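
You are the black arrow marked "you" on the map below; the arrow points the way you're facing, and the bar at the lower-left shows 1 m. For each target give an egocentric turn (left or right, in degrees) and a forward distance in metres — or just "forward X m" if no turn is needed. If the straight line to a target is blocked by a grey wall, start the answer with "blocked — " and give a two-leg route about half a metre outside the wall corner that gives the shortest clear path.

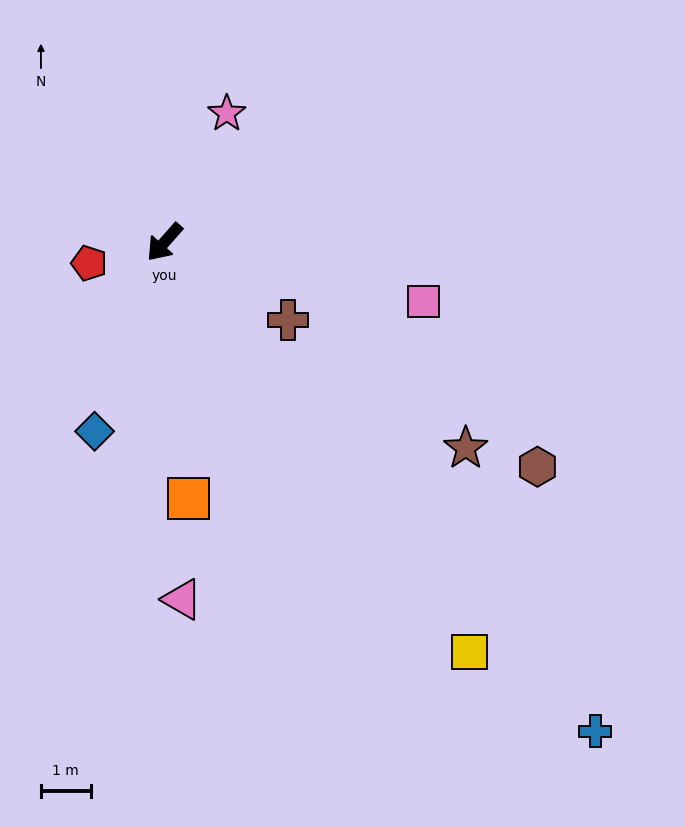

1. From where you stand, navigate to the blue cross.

turn left 83°, forward 13.1 m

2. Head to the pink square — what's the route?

turn left 119°, forward 5.3 m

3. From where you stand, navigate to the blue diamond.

turn left 21°, forward 4.0 m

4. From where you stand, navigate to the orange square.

turn left 47°, forward 5.2 m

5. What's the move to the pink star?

turn right 164°, forward 2.9 m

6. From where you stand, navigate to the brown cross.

turn left 99°, forward 2.9 m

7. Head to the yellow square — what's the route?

turn left 78°, forward 10.2 m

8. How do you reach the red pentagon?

turn right 33°, forward 1.6 m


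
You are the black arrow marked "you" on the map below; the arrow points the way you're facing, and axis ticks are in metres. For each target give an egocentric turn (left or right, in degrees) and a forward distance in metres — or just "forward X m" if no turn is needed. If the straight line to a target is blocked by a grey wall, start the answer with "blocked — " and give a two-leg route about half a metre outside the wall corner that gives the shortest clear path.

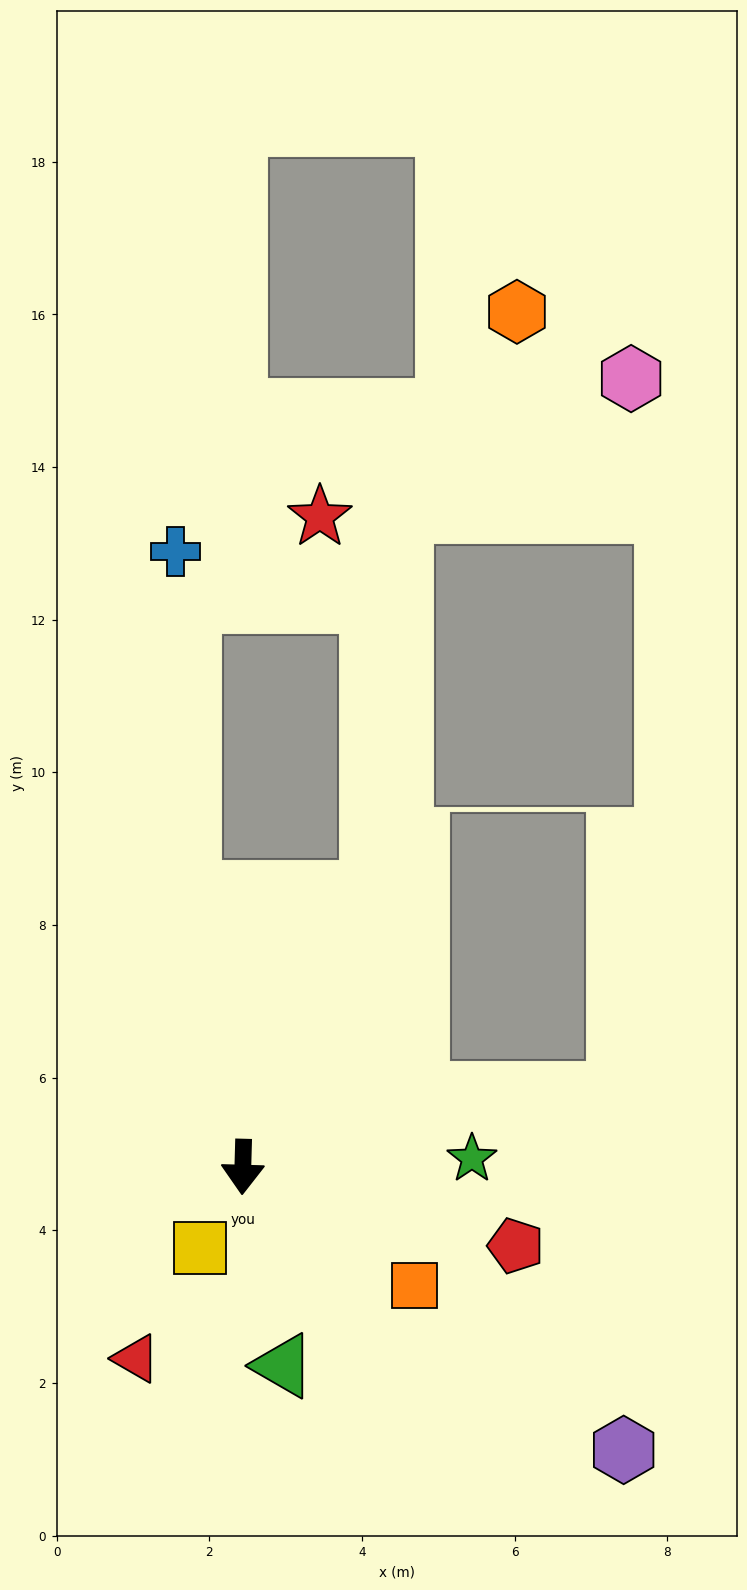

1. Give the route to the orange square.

turn left 57°, forward 2.7 m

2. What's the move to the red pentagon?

turn left 75°, forward 3.7 m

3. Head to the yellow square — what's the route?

turn right 26°, forward 1.2 m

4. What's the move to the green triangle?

turn left 13°, forward 2.7 m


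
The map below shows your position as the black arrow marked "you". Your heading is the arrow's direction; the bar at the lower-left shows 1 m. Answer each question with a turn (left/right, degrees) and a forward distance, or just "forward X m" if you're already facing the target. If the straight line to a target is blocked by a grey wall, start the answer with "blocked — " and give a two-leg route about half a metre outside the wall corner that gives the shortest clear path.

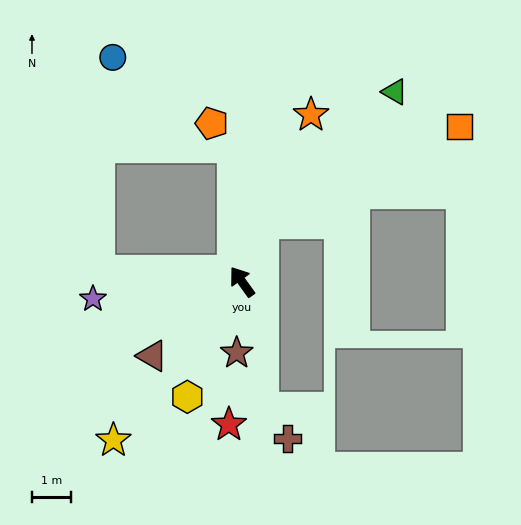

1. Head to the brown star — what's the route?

turn left 140°, forward 1.8 m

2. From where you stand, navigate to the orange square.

blocked — turn right 55°, forward 1.6 m, then turn right 45°, forward 5.7 m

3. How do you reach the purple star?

turn left 61°, forward 3.9 m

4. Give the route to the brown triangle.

turn left 94°, forward 3.0 m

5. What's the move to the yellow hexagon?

turn left 119°, forward 3.3 m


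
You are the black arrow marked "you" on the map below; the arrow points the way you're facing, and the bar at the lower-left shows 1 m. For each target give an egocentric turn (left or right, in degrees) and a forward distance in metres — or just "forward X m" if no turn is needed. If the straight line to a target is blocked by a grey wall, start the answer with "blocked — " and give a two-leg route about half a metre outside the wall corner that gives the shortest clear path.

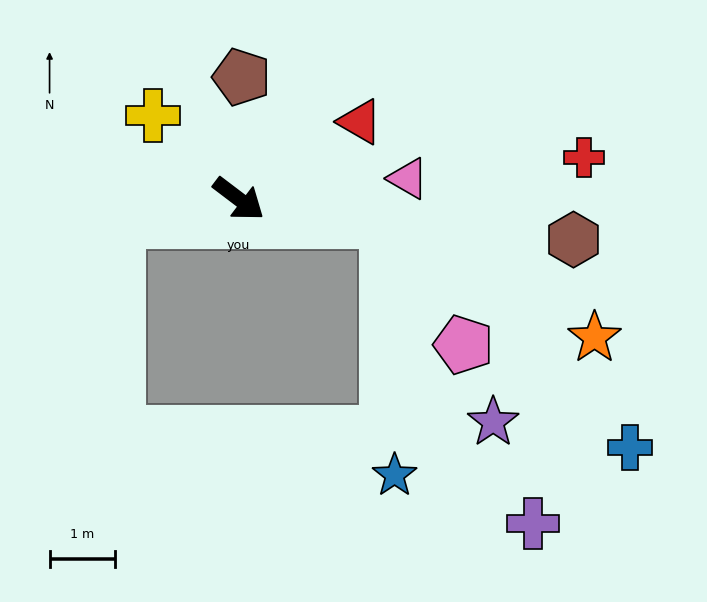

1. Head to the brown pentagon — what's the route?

turn left 126°, forward 1.9 m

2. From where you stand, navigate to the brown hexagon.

turn left 30°, forward 5.1 m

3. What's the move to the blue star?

blocked — turn left 29°, forward 2.3 m, then turn right 80°, forward 3.9 m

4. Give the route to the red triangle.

turn left 70°, forward 2.2 m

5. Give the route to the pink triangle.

turn left 44°, forward 2.6 m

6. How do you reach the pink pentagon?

blocked — turn left 29°, forward 2.3 m, then turn right 50°, forward 2.2 m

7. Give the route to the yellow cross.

turn left 173°, forward 1.8 m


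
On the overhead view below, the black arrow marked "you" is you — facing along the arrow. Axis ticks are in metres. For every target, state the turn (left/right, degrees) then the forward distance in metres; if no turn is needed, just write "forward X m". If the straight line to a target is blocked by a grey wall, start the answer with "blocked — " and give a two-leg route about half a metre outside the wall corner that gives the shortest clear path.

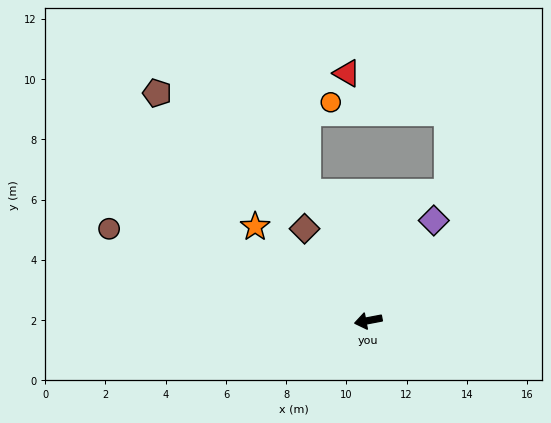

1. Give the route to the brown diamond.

turn right 66°, forward 3.7 m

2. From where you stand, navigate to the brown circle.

turn right 30°, forward 9.1 m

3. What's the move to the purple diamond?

turn right 134°, forward 4.0 m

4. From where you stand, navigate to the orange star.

turn right 50°, forward 4.9 m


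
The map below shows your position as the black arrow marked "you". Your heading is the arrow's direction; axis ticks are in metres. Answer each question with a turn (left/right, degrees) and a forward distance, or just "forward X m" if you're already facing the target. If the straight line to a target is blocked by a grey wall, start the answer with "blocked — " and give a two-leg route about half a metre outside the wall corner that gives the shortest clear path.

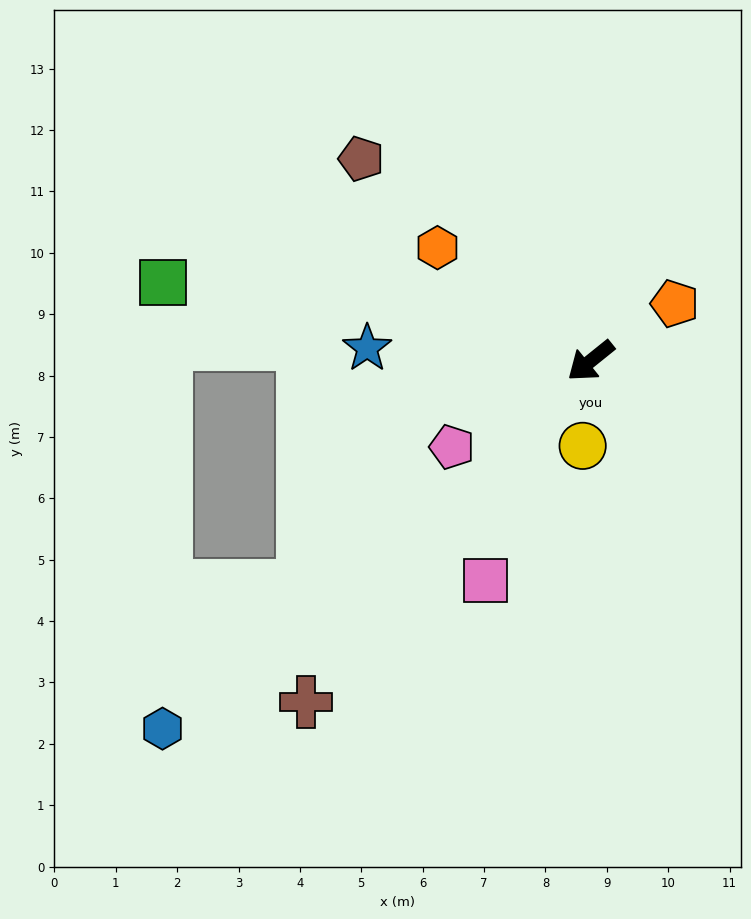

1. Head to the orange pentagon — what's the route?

turn left 175°, forward 1.7 m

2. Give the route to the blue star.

turn right 42°, forward 3.6 m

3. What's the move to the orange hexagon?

turn right 75°, forward 3.1 m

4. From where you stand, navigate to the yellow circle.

turn left 46°, forward 1.4 m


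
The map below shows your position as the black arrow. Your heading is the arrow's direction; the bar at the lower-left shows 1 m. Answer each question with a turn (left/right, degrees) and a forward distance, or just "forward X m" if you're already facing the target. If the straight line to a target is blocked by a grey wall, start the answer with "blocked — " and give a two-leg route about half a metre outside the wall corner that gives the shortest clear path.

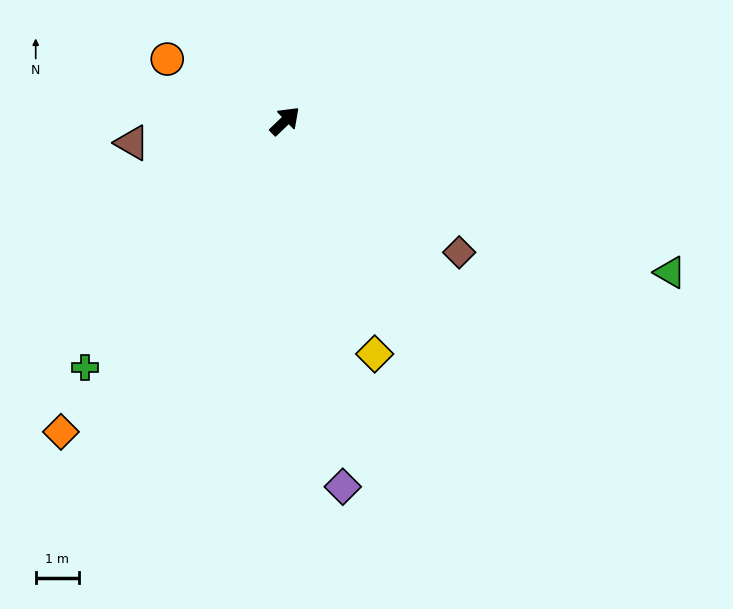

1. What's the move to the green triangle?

turn right 65°, forward 9.7 m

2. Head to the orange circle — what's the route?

turn left 109°, forward 3.1 m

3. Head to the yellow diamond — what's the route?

turn right 113°, forward 5.8 m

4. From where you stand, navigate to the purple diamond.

turn right 125°, forward 8.6 m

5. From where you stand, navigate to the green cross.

turn right 173°, forward 7.4 m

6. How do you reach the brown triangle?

turn left 144°, forward 3.6 m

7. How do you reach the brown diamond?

turn right 81°, forward 5.1 m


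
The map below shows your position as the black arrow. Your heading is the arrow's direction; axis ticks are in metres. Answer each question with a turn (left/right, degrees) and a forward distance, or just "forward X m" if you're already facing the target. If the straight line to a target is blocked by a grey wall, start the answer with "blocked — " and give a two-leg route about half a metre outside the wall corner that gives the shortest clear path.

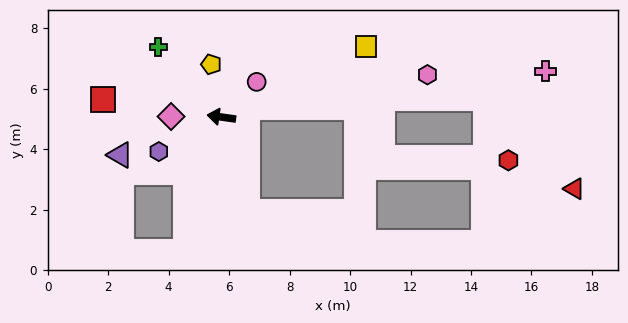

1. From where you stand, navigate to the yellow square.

turn right 146°, forward 5.3 m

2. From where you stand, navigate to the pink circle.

turn right 127°, forward 1.6 m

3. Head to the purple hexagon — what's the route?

turn left 37°, forward 2.4 m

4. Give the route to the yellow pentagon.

turn right 71°, forward 1.8 m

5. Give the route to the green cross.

turn right 40°, forward 3.1 m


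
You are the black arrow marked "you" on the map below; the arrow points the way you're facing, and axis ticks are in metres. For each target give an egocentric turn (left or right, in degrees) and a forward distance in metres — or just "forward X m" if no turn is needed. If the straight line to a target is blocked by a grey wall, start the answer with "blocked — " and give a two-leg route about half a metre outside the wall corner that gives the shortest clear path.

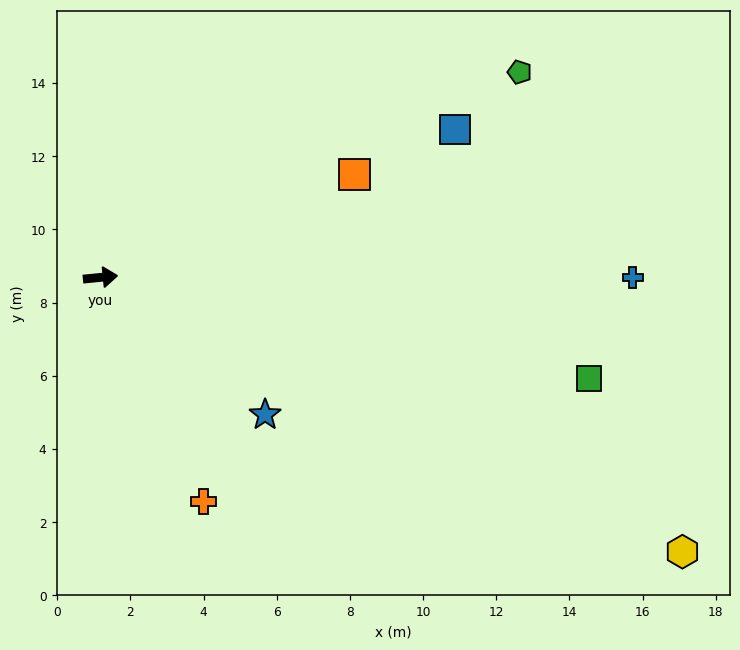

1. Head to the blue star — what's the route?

turn right 45°, forward 5.9 m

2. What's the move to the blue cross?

turn right 6°, forward 14.6 m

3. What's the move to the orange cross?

turn right 71°, forward 6.7 m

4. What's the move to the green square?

turn right 17°, forward 13.6 m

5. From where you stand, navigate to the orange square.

turn left 16°, forward 7.5 m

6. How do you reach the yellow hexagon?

turn right 31°, forward 17.6 m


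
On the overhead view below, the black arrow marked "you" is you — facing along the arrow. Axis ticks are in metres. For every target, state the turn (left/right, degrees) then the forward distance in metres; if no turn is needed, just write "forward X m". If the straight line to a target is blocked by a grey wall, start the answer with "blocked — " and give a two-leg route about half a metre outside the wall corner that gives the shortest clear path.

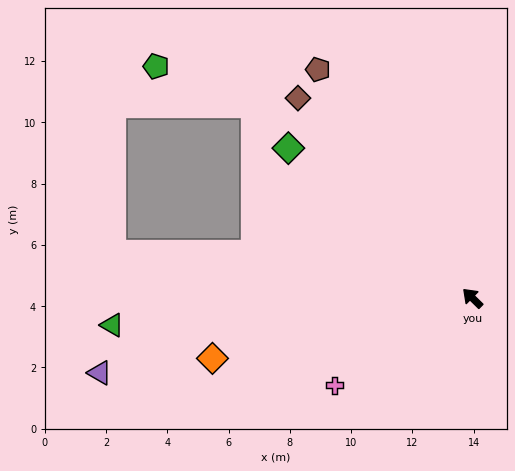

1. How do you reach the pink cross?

turn left 77°, forward 5.3 m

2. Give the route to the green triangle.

turn left 49°, forward 11.8 m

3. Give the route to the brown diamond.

turn right 4°, forward 8.7 m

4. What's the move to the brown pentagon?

turn right 11°, forward 9.0 m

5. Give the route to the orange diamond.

turn left 58°, forward 8.7 m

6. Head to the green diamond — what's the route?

turn left 5°, forward 7.7 m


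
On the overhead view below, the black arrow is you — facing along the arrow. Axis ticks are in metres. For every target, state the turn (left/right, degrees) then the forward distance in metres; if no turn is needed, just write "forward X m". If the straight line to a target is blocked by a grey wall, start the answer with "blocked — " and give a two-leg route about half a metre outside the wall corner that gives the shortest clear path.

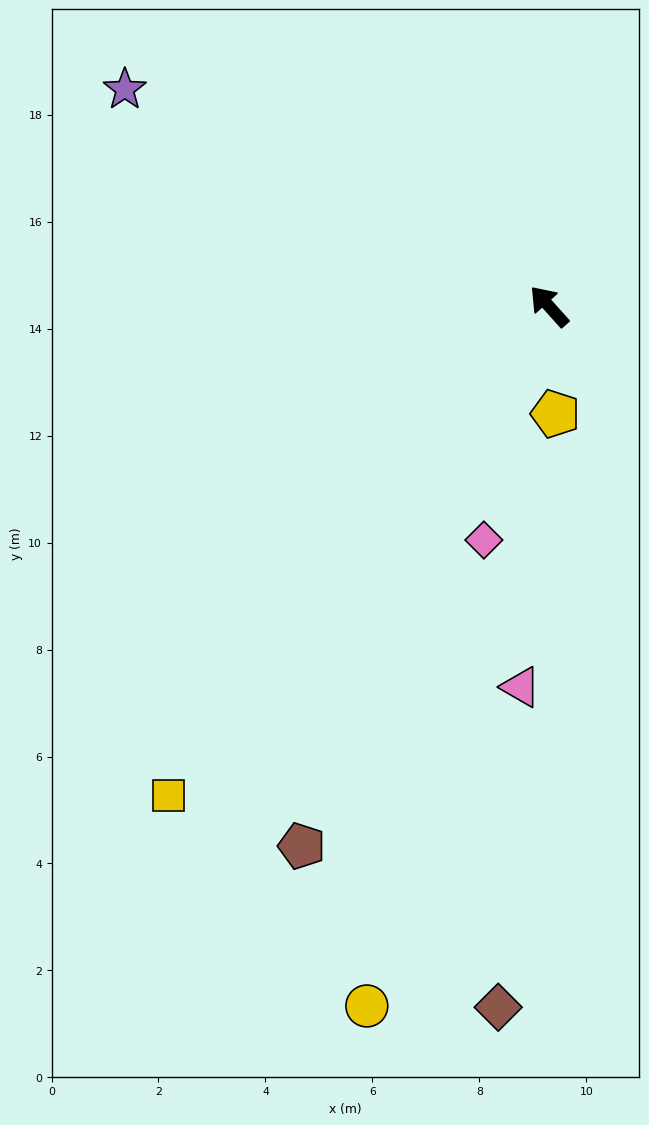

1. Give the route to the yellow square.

turn left 100°, forward 11.6 m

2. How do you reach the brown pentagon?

turn left 113°, forward 11.1 m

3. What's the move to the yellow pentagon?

turn left 141°, forward 2.0 m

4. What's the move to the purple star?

turn left 21°, forward 8.9 m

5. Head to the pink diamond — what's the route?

turn left 122°, forward 4.5 m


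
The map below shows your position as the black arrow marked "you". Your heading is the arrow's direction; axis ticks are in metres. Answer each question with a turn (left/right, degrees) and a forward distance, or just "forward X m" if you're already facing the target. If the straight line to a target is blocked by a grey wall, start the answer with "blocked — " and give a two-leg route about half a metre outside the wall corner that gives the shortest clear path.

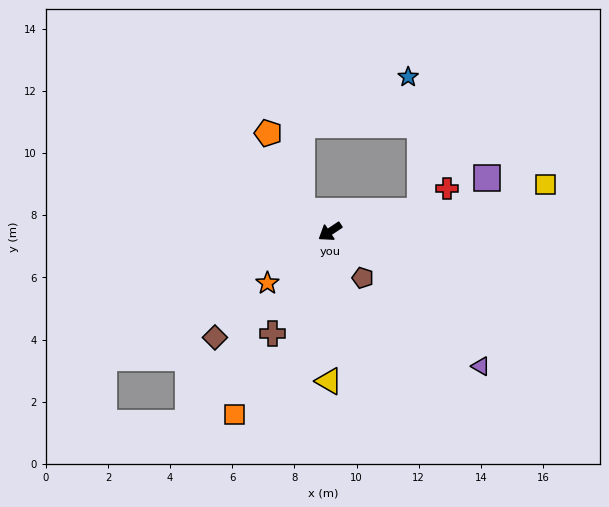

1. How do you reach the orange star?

turn left 6°, forward 2.6 m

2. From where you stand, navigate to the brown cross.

turn left 27°, forward 3.8 m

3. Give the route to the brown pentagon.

turn left 92°, forward 1.8 m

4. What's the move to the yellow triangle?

turn left 56°, forward 4.8 m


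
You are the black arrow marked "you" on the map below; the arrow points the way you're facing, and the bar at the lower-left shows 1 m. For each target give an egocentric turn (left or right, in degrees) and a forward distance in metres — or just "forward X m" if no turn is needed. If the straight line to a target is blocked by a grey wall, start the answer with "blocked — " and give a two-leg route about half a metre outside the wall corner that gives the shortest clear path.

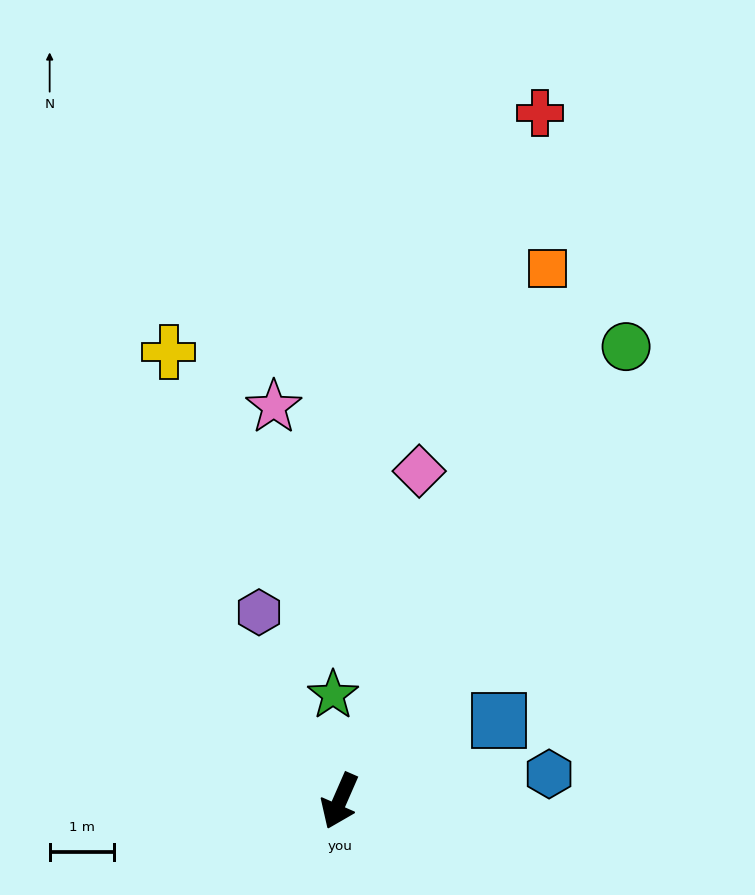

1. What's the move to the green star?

turn right 153°, forward 1.6 m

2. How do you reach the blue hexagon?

turn left 121°, forward 3.3 m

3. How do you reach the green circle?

turn left 171°, forward 8.3 m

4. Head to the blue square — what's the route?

turn left 141°, forward 2.7 m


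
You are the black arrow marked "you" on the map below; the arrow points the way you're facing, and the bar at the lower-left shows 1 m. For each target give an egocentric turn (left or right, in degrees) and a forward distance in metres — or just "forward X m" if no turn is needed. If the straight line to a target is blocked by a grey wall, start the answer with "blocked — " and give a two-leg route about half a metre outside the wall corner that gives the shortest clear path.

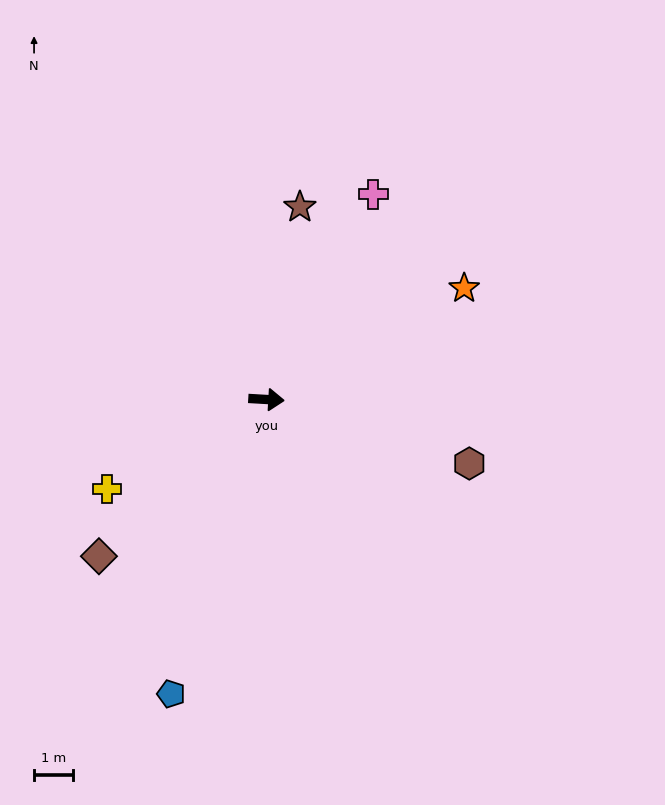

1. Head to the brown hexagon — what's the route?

turn right 14°, forward 5.4 m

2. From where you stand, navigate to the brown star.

turn left 83°, forward 5.0 m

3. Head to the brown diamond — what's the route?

turn right 134°, forward 5.8 m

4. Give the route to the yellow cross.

turn right 147°, forward 4.6 m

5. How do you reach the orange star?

turn left 33°, forward 5.8 m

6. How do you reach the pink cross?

turn left 66°, forward 5.9 m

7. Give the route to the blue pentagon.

turn right 105°, forward 7.9 m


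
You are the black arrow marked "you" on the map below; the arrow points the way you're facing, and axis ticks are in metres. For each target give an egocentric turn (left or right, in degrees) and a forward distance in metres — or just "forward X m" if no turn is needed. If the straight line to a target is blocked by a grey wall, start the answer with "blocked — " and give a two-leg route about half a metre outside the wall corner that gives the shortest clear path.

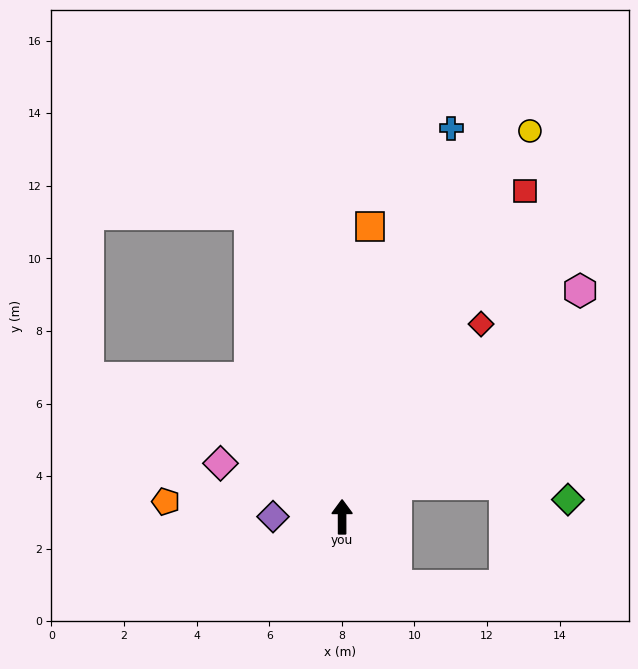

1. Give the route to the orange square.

turn right 6°, forward 8.0 m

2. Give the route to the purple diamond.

turn left 90°, forward 1.9 m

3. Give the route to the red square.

turn right 29°, forward 10.3 m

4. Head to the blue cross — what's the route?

turn right 16°, forward 11.1 m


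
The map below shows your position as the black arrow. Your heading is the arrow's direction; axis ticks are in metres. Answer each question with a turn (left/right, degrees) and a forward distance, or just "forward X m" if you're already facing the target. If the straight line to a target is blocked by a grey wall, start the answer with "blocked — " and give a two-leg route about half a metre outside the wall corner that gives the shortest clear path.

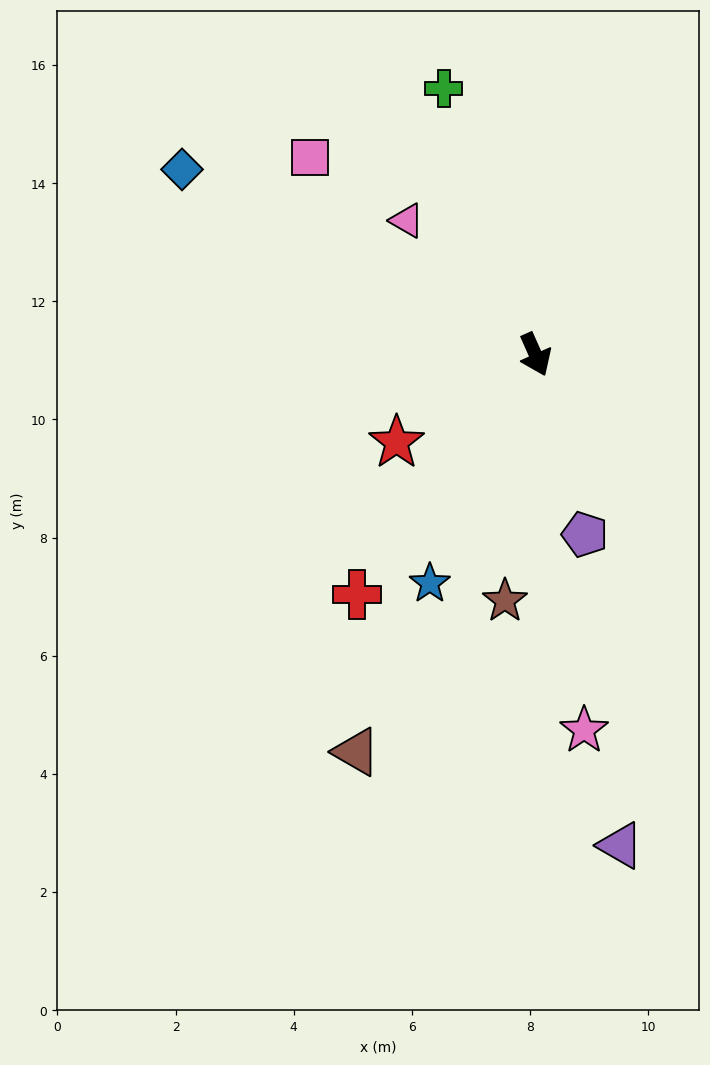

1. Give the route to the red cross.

turn right 61°, forward 5.1 m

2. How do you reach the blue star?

turn right 49°, forward 4.3 m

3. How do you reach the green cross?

turn left 175°, forward 4.8 m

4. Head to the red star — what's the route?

turn right 82°, forward 2.8 m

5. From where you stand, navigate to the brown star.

turn right 31°, forward 4.2 m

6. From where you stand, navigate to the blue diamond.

turn right 142°, forward 6.8 m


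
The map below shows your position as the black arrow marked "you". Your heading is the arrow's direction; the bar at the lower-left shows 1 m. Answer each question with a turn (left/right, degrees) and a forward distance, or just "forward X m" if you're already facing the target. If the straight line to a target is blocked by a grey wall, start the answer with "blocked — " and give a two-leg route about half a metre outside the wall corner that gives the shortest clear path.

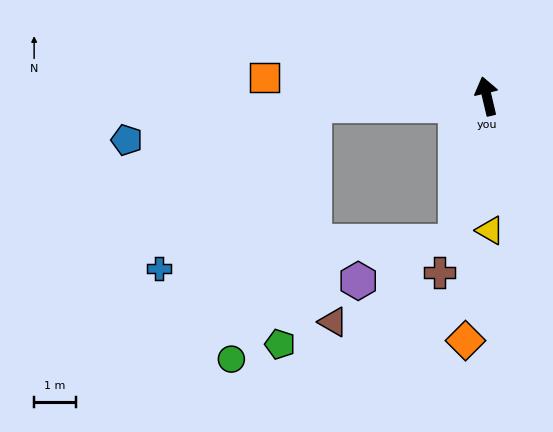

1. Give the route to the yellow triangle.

turn left 168°, forward 3.2 m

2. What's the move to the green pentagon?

blocked — turn left 80°, forward 4.1 m, then turn left 79°, forward 5.8 m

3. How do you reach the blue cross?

blocked — turn left 80°, forward 4.1 m, then turn left 43°, forward 5.4 m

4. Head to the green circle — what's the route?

blocked — turn left 80°, forward 4.1 m, then turn left 69°, forward 6.4 m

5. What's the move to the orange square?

turn left 72°, forward 5.3 m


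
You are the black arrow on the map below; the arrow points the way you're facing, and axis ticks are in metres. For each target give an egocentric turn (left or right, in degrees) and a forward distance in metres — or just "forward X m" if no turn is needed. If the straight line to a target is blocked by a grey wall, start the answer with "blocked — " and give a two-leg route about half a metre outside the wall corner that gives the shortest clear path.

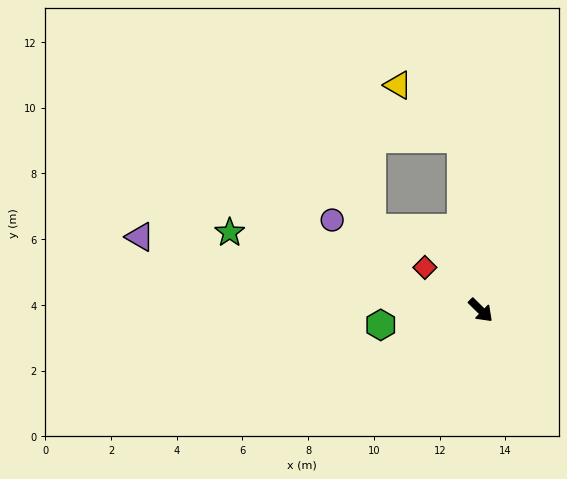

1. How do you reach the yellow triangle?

blocked — turn left 141°, forward 5.2 m, then turn left 43°, forward 2.5 m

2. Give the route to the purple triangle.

turn right 148°, forward 10.6 m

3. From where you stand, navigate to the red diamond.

turn right 173°, forward 2.1 m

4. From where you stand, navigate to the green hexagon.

turn right 127°, forward 3.1 m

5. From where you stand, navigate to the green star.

turn right 153°, forward 8.0 m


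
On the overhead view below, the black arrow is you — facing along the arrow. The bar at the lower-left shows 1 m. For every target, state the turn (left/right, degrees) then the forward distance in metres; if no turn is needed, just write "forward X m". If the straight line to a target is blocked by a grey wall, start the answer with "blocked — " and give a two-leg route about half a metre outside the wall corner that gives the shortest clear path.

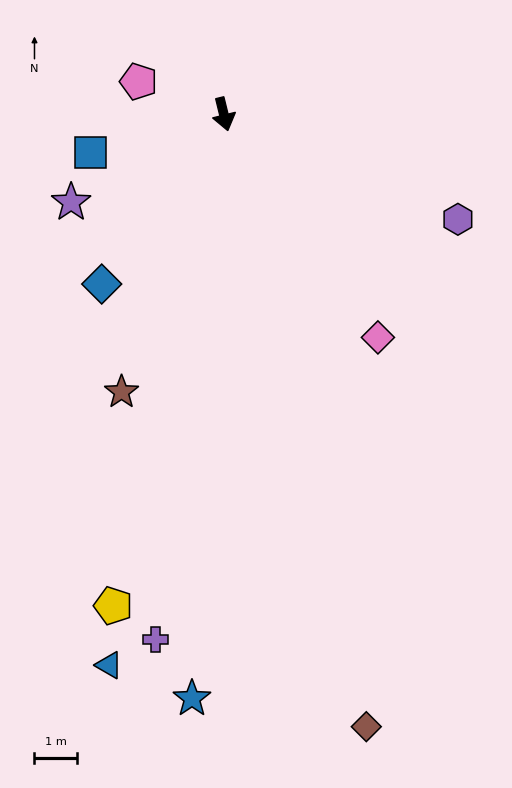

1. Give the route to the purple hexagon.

turn left 52°, forward 6.1 m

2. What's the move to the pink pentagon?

turn right 125°, forward 2.2 m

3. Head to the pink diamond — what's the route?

turn left 21°, forward 6.4 m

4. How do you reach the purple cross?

turn right 21°, forward 12.5 m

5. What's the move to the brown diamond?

forward 14.9 m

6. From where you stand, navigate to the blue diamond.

turn right 49°, forward 5.0 m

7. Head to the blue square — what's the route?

turn right 88°, forward 3.3 m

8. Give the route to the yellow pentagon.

turn right 26°, forward 11.9 m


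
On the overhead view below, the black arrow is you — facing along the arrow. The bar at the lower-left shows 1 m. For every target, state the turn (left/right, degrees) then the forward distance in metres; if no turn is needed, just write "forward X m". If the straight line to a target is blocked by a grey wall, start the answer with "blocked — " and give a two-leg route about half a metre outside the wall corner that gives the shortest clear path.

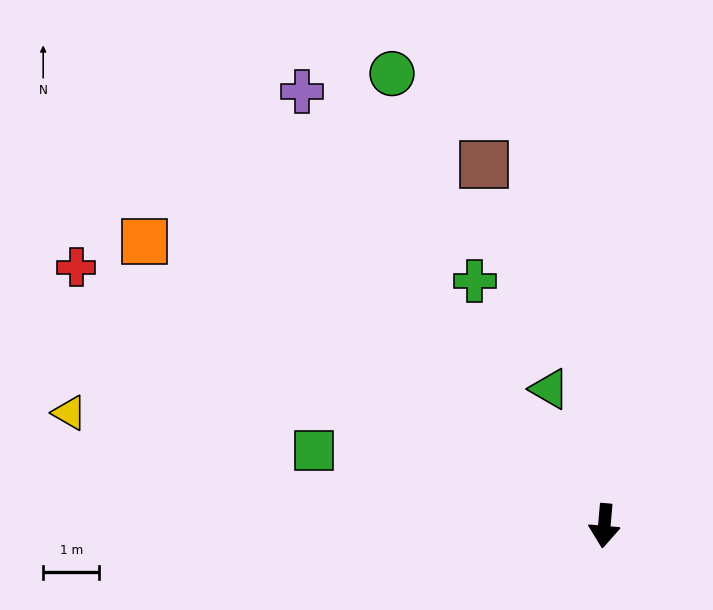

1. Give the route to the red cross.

turn right 111°, forward 10.5 m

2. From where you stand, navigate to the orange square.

turn right 117°, forward 9.6 m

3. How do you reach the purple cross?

turn right 140°, forward 9.4 m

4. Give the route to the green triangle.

turn right 153°, forward 2.6 m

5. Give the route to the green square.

turn right 100°, forward 5.3 m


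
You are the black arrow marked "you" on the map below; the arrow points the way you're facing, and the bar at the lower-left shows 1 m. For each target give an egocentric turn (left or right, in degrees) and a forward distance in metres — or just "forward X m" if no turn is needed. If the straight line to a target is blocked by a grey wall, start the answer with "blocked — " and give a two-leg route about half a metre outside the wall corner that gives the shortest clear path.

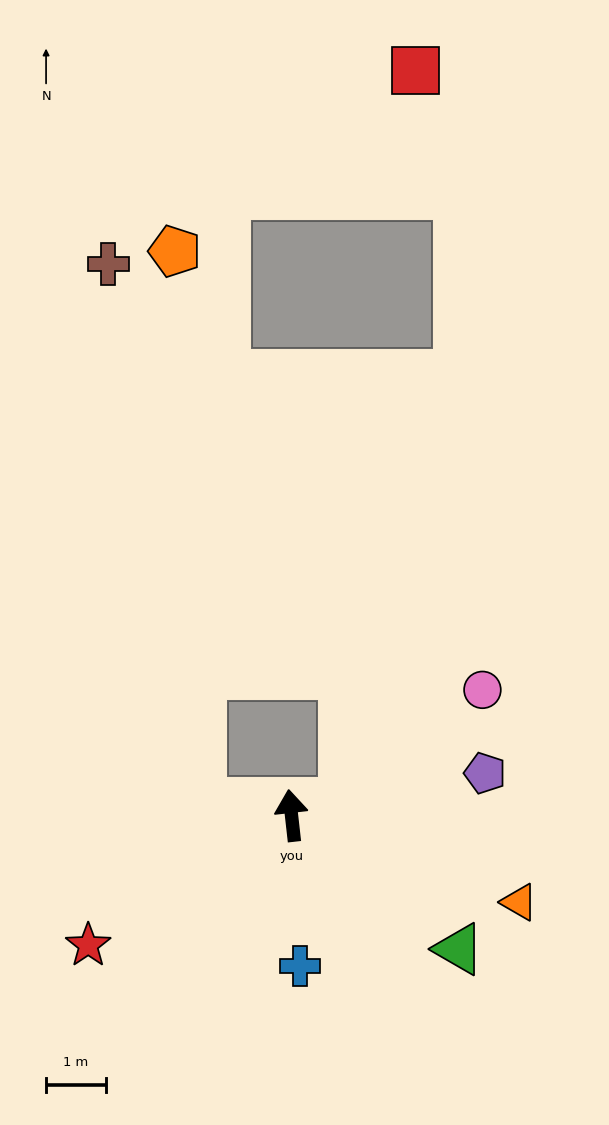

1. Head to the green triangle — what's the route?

turn right 135°, forward 3.6 m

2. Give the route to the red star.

turn left 116°, forward 4.1 m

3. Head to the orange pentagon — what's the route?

blocked — turn left 76°, forward 1.5 m, then turn right 80°, forward 9.3 m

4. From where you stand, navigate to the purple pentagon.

turn right 84°, forward 3.3 m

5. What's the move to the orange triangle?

turn right 117°, forward 4.1 m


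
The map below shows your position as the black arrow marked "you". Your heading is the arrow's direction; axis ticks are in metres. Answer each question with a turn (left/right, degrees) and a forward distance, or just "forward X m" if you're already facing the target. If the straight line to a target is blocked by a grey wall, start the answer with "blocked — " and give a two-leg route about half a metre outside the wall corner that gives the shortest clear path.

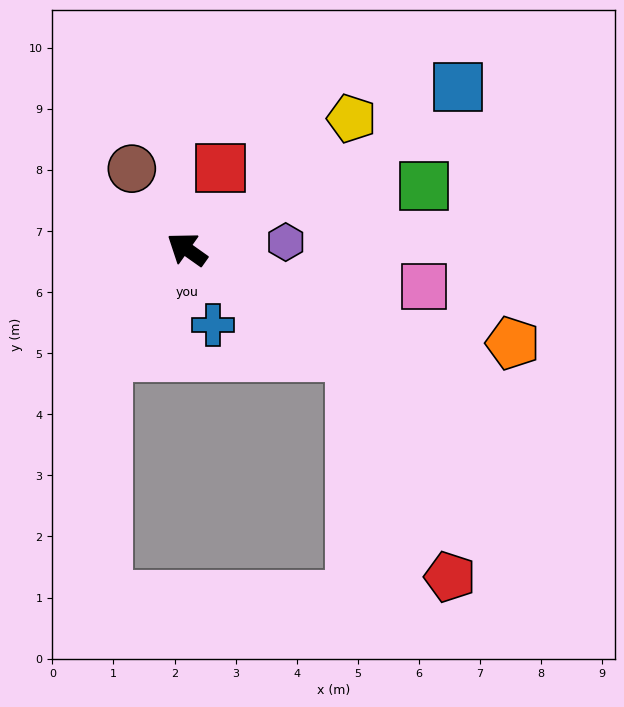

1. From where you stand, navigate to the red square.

turn right 77°, forward 1.4 m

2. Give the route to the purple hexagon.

turn right 141°, forward 1.6 m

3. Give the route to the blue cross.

turn left 144°, forward 1.3 m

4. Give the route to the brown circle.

turn right 20°, forward 1.6 m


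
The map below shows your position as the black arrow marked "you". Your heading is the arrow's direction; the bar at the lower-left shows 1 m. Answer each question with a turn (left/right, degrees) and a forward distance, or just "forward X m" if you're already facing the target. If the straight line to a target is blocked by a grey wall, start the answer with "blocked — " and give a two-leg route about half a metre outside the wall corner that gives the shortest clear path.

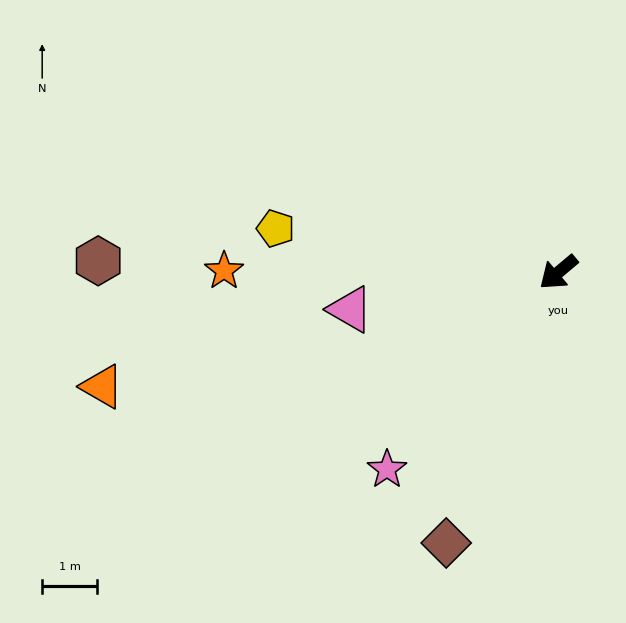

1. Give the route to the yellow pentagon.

turn right 49°, forward 5.2 m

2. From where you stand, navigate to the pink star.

turn left 9°, forward 4.7 m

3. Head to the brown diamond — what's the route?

turn left 27°, forward 5.3 m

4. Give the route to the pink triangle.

turn right 30°, forward 3.8 m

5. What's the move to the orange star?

turn right 40°, forward 6.1 m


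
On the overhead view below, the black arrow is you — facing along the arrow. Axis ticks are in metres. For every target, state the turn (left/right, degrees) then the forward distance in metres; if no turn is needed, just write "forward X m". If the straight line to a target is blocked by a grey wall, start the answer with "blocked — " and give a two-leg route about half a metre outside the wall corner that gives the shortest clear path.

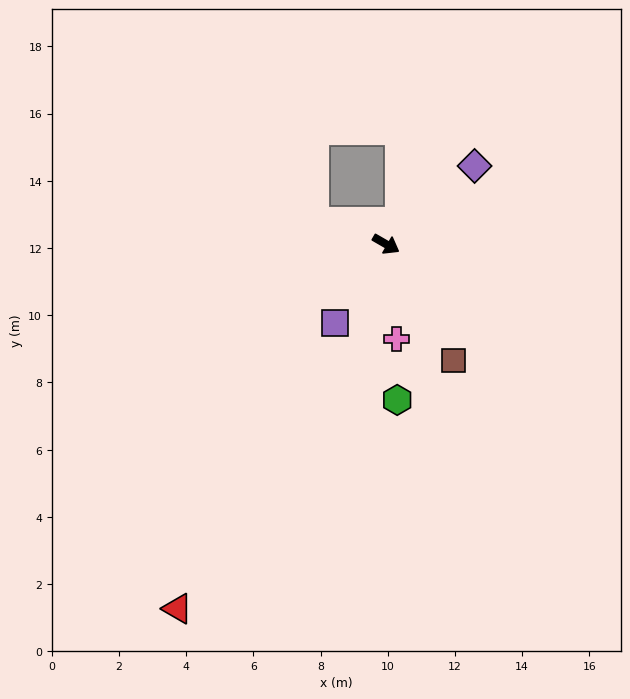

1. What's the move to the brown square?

turn right 30°, forward 4.0 m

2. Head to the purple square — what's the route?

turn right 93°, forward 2.8 m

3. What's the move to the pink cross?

turn right 54°, forward 2.8 m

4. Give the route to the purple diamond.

turn left 71°, forward 3.5 m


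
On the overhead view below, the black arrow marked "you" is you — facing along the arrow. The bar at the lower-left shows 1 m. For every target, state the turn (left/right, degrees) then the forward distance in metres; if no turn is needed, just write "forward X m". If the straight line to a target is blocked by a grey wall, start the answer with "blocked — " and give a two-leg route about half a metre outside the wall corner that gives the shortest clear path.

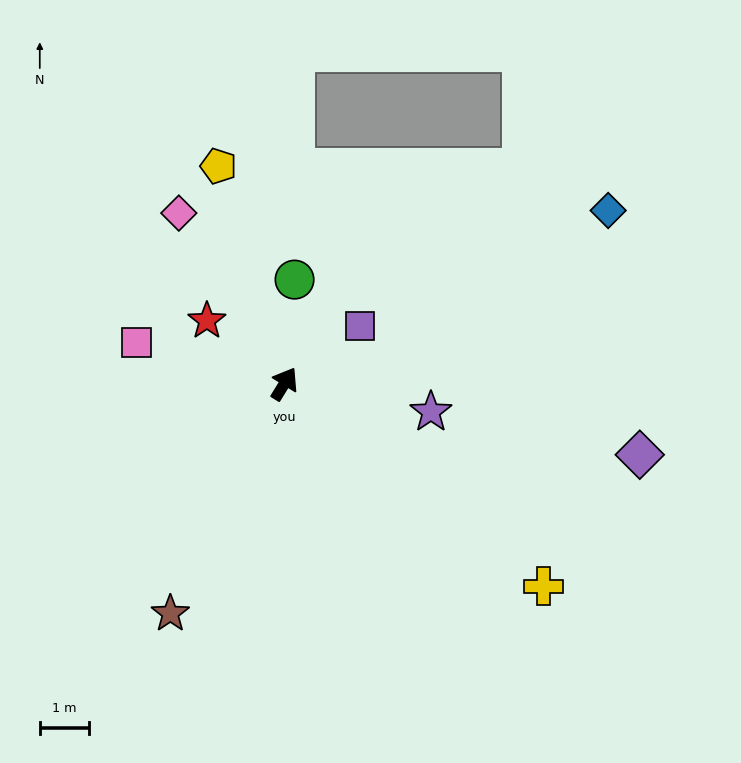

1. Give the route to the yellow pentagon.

turn left 48°, forward 4.6 m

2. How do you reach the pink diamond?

turn left 63°, forward 4.1 m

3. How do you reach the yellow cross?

turn right 96°, forward 6.7 m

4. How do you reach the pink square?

turn left 106°, forward 3.1 m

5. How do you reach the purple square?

turn right 21°, forward 1.9 m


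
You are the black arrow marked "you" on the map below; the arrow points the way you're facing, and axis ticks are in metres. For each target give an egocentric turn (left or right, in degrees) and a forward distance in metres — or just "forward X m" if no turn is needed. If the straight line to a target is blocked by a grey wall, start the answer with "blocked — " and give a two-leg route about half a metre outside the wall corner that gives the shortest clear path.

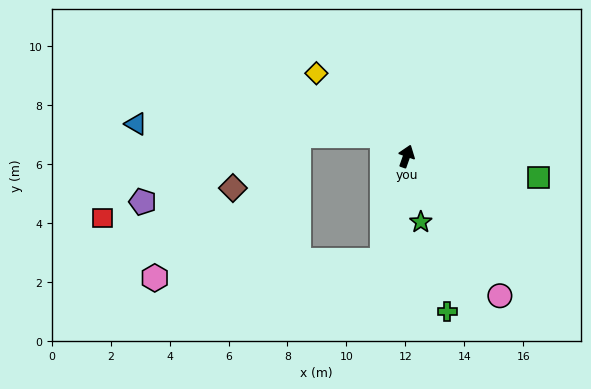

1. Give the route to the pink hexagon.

blocked — turn right 174°, forward 3.6 m, then turn right 72°, forward 7.8 m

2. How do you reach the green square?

turn right 80°, forward 4.5 m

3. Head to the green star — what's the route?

turn right 148°, forward 2.3 m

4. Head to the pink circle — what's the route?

turn right 127°, forward 5.7 m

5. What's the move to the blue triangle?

blocked — turn left 68°, forward 1.1 m, then turn left 39°, forward 8.4 m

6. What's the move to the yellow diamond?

turn left 67°, forward 4.2 m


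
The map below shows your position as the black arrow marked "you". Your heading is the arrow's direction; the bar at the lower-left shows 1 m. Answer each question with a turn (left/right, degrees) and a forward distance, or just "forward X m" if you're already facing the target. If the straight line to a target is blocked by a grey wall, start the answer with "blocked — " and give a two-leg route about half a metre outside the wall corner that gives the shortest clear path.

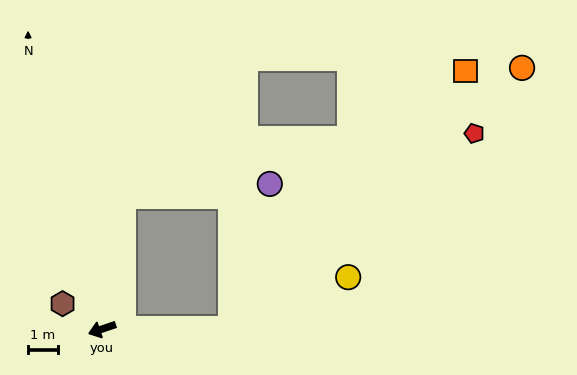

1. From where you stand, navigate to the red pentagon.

blocked — turn left 162°, forward 4.4 m, then turn left 38°, forward 10.6 m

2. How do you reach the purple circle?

blocked — turn left 162°, forward 4.4 m, then turn left 74°, forward 5.1 m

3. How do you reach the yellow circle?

blocked — turn left 162°, forward 4.4 m, then turn left 23°, forward 4.4 m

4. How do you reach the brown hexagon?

turn right 51°, forward 1.6 m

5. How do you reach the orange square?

blocked — turn left 162°, forward 4.4 m, then turn left 47°, forward 11.8 m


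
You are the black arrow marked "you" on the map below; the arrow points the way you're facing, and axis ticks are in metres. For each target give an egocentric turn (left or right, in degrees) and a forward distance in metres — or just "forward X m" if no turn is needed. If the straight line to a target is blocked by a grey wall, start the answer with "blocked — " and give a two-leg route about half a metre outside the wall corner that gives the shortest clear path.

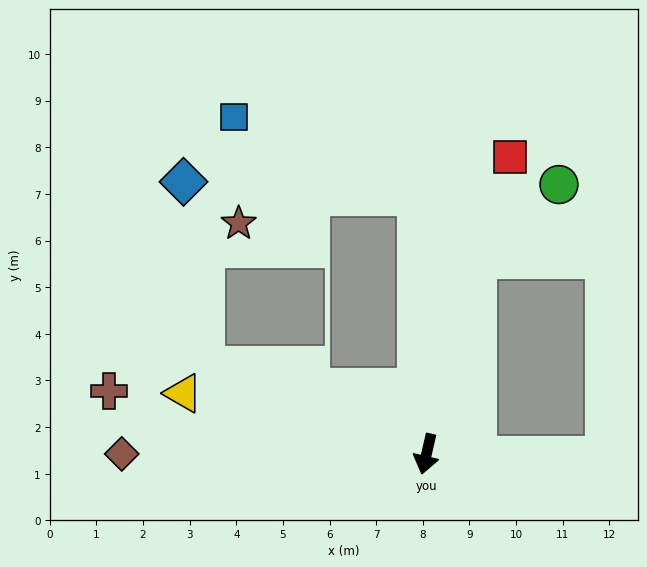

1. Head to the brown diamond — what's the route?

turn right 77°, forward 6.5 m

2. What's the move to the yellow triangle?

turn right 91°, forward 5.4 m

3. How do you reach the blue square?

blocked — turn right 165°, forward 5.5 m, then turn left 65°, forward 4.3 m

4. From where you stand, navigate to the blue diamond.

blocked — turn right 165°, forward 5.5 m, then turn left 85°, forward 5.0 m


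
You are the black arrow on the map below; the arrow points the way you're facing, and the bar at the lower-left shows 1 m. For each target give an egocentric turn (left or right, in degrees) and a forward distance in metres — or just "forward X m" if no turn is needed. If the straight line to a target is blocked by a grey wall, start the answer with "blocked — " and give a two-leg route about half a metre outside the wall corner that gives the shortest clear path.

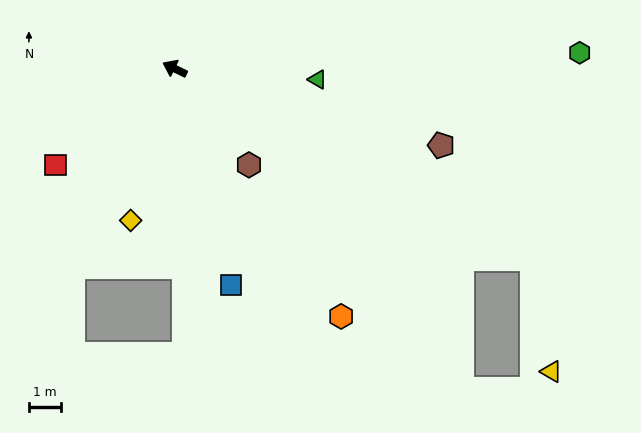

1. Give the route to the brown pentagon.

turn right 170°, forward 8.7 m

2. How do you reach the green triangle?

turn right 158°, forward 4.5 m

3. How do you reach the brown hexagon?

turn left 154°, forward 3.8 m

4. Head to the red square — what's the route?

turn left 65°, forward 4.8 m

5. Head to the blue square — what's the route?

turn left 130°, forward 7.0 m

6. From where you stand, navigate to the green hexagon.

turn right 152°, forward 12.7 m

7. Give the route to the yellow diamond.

turn left 100°, forward 5.0 m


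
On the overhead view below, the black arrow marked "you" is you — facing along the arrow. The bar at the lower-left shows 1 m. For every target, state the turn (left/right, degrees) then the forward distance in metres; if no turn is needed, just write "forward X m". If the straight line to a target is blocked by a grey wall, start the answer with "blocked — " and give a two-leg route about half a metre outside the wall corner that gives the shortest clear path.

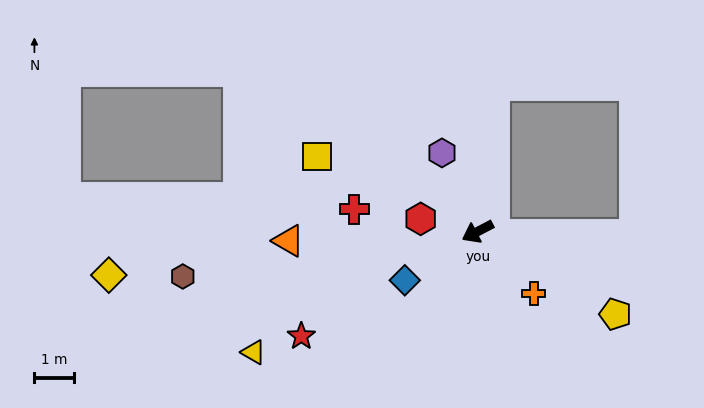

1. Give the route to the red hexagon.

turn right 40°, forward 1.5 m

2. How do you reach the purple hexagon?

turn right 93°, forward 2.2 m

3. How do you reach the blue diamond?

turn left 6°, forward 2.2 m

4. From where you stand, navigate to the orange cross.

turn left 105°, forward 2.1 m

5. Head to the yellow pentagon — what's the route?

turn left 122°, forward 4.1 m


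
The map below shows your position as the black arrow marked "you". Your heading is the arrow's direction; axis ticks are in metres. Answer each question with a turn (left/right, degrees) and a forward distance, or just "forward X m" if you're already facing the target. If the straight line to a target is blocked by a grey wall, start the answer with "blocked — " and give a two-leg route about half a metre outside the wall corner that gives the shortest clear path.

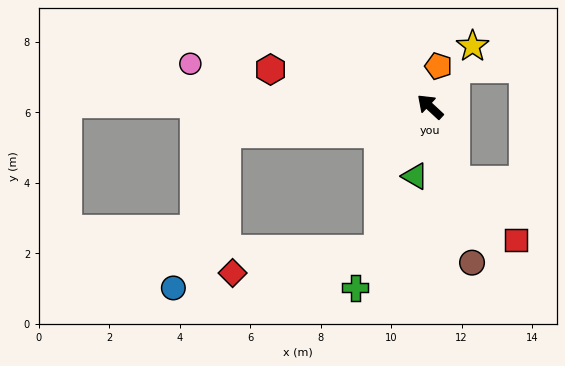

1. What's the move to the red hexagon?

turn left 30°, forward 4.6 m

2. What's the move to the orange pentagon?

turn right 59°, forward 1.2 m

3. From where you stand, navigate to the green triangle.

turn left 121°, forward 2.0 m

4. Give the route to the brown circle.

turn left 148°, forward 4.6 m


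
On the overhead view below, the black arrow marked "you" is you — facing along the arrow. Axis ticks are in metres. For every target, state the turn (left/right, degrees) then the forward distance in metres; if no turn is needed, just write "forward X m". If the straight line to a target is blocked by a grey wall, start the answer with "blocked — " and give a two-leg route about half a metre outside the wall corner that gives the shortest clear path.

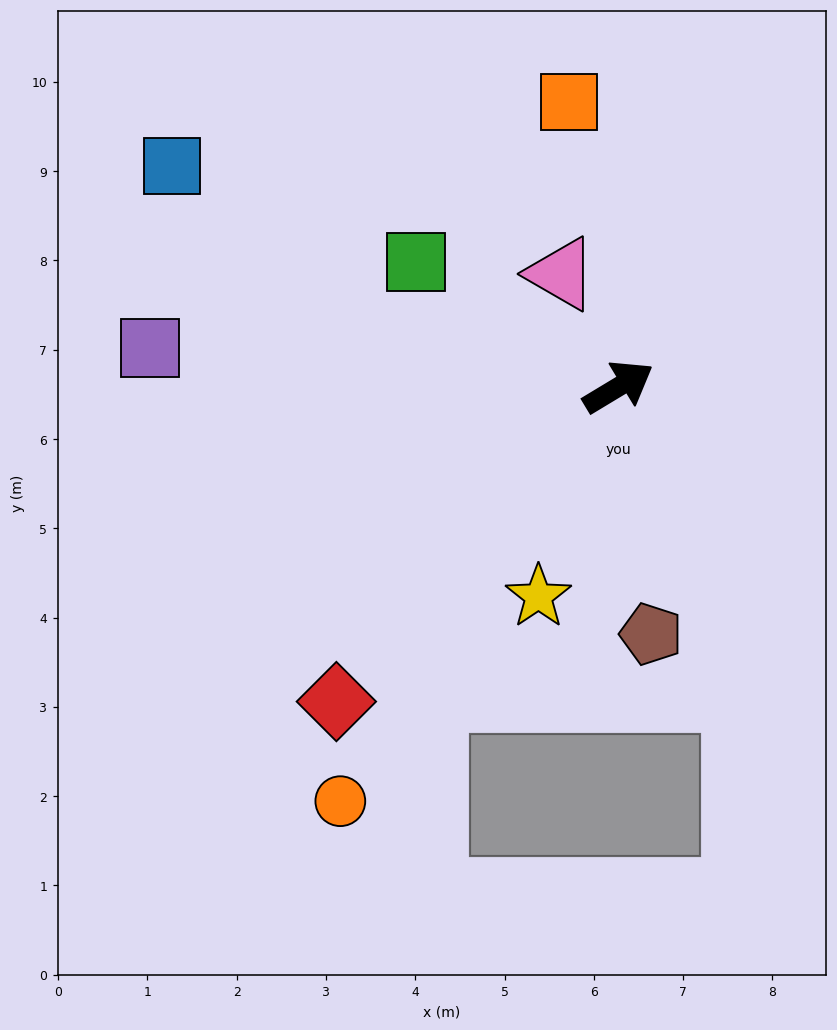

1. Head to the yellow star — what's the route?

turn right 142°, forward 2.5 m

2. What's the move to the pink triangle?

turn left 86°, forward 1.4 m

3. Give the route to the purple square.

turn left 144°, forward 5.3 m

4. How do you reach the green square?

turn left 117°, forward 2.7 m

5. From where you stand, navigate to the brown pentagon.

turn right 114°, forward 2.8 m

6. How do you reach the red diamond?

turn right 163°, forward 4.7 m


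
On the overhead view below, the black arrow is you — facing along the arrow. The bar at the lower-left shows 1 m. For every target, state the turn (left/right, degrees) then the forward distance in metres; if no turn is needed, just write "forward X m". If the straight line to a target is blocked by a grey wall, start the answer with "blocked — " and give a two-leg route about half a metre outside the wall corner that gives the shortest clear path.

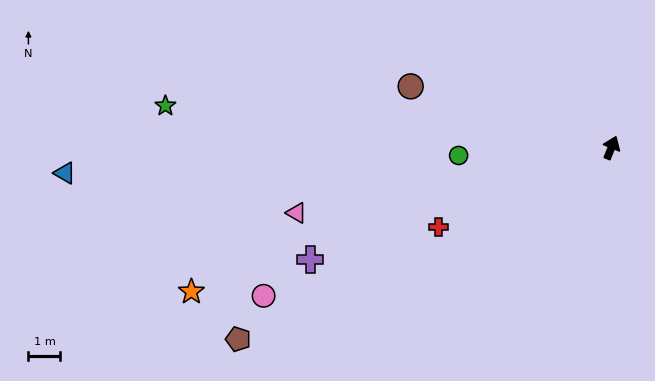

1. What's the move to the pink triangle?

turn left 124°, forward 10.0 m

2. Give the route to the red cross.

turn left 137°, forward 5.9 m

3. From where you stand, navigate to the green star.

turn left 107°, forward 14.0 m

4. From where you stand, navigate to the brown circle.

turn left 95°, forward 6.5 m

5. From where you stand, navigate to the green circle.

turn left 115°, forward 4.8 m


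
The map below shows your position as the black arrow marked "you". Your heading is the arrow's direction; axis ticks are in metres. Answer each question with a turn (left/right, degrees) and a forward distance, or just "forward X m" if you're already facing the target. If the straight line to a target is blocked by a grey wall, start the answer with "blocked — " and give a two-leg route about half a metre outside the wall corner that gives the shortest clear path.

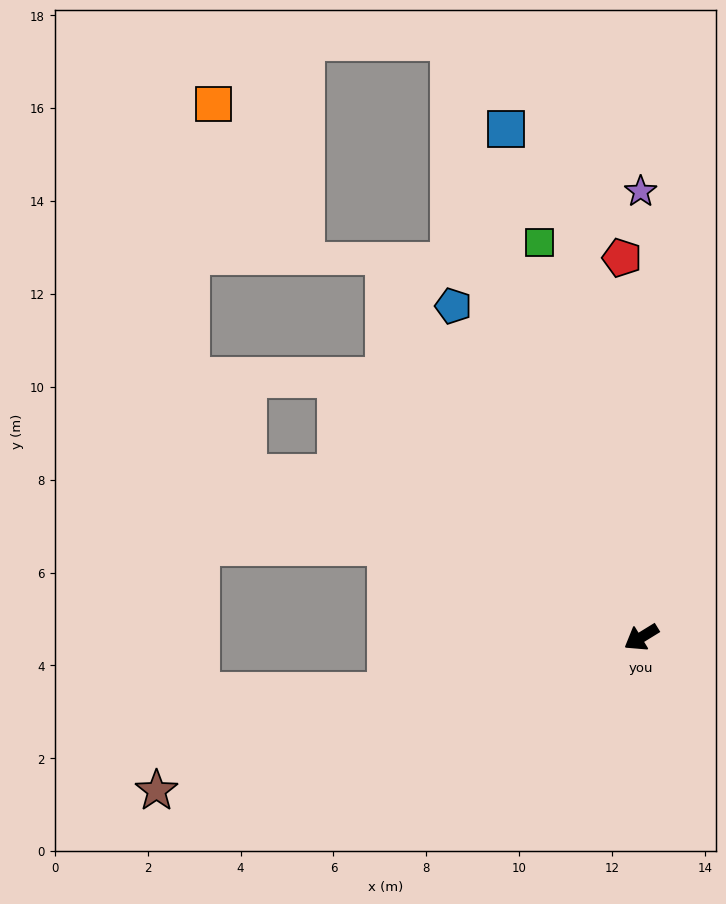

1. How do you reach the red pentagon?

turn right 119°, forward 8.2 m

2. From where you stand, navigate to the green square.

turn right 107°, forward 8.8 m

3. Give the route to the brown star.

turn right 14°, forward 10.9 m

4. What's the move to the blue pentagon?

turn right 92°, forward 8.2 m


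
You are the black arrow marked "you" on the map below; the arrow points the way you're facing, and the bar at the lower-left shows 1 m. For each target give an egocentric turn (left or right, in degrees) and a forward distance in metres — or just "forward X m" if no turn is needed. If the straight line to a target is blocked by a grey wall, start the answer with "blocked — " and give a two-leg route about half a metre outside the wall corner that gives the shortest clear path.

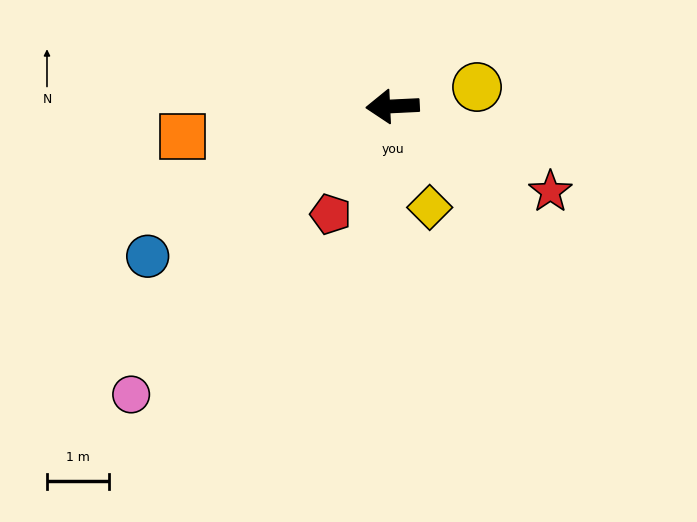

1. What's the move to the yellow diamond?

turn left 107°, forward 1.7 m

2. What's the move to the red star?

turn left 149°, forward 2.9 m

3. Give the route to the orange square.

turn left 5°, forward 3.4 m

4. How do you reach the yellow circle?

turn right 170°, forward 1.4 m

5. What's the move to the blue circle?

turn left 29°, forward 4.6 m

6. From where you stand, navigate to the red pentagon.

turn left 57°, forward 2.0 m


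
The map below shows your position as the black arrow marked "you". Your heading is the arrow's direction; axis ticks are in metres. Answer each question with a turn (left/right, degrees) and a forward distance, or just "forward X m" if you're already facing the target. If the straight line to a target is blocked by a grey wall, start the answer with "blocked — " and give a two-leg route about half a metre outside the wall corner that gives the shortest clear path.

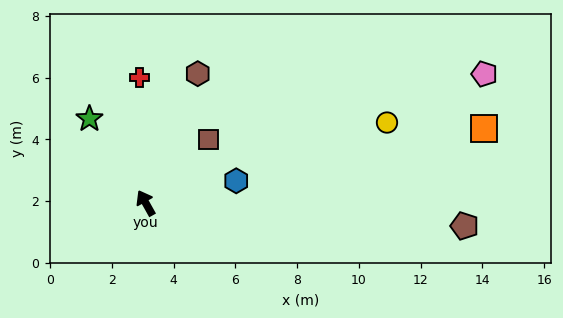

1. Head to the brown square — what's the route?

turn right 74°, forward 2.9 m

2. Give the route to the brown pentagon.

turn right 123°, forward 10.4 m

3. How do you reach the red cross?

turn right 27°, forward 4.1 m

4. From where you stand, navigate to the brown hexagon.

turn right 51°, forward 4.5 m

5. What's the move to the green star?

turn left 4°, forward 3.3 m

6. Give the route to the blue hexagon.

turn right 106°, forward 3.0 m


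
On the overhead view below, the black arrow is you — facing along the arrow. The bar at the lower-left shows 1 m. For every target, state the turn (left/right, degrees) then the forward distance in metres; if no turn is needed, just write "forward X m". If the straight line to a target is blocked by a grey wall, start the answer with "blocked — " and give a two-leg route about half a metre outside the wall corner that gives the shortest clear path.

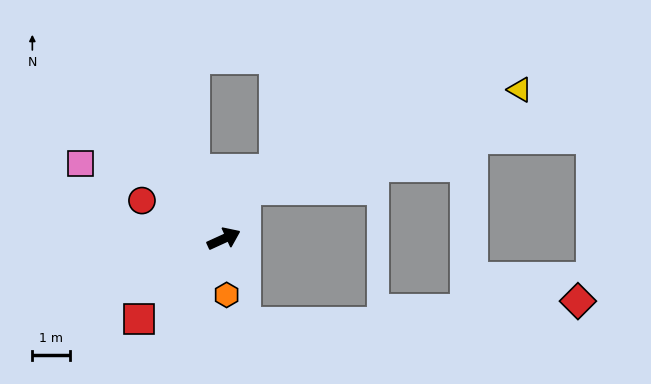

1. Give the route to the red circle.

turn left 130°, forward 2.4 m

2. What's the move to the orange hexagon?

turn right 112°, forward 1.5 m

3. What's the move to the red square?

turn right 161°, forward 3.1 m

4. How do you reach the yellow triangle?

blocked — turn left 43°, forward 1.4 m, then turn right 48°, forward 7.8 m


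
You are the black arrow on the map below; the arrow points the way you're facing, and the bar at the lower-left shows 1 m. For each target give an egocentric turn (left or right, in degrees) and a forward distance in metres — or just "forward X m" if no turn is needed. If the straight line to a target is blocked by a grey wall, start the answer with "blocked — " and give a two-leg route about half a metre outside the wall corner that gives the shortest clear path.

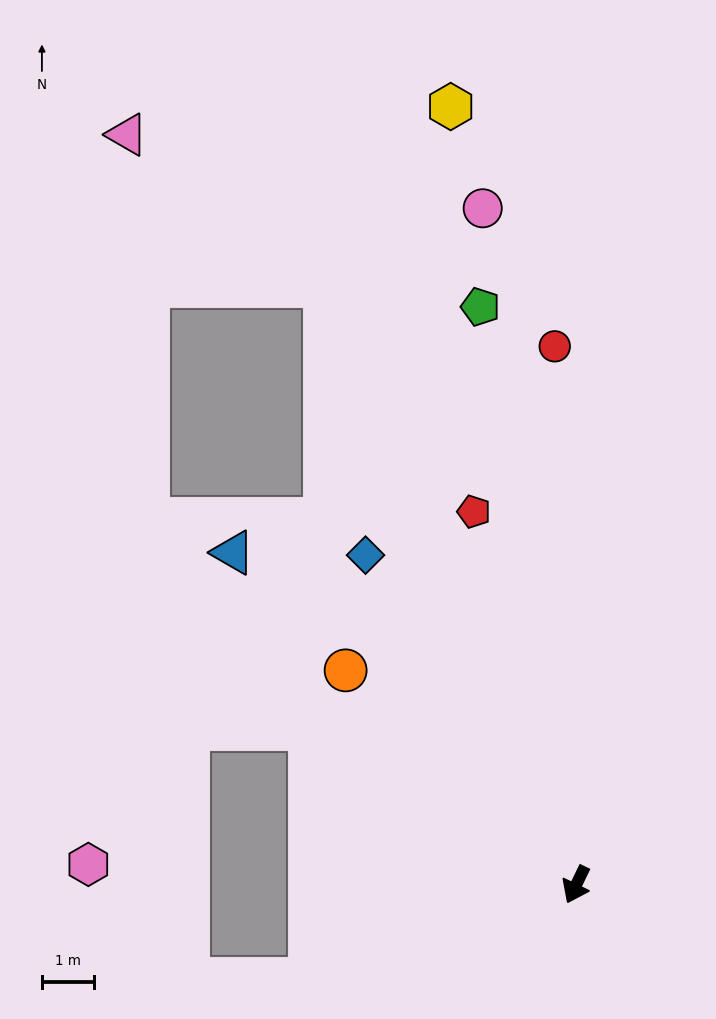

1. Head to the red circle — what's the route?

turn right 152°, forward 10.4 m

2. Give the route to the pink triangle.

blocked — turn right 131°, forward 12.5 m, then turn left 29°, forward 4.8 m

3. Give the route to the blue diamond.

turn right 122°, forward 7.5 m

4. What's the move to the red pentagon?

turn right 139°, forward 7.5 m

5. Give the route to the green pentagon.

turn right 145°, forward 11.3 m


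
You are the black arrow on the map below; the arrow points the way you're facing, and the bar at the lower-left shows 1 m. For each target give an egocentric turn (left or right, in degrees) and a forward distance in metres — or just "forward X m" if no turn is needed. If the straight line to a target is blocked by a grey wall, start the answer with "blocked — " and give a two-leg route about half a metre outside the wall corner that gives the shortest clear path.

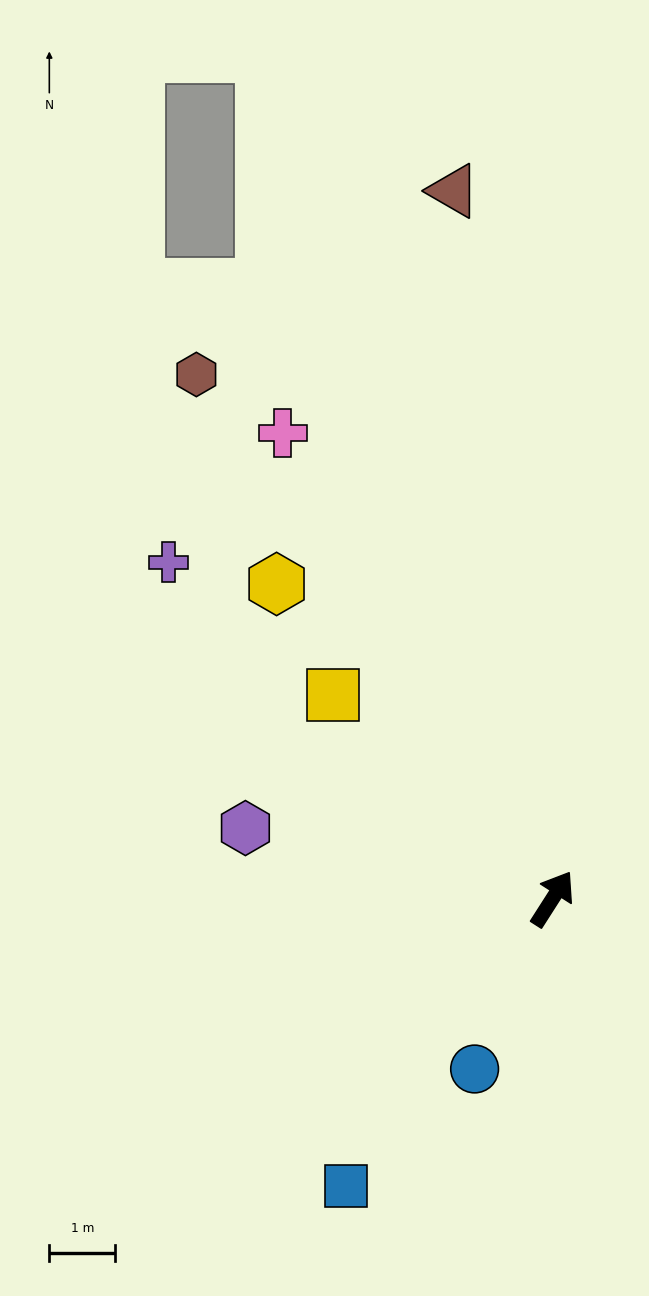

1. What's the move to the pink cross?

turn left 63°, forward 8.2 m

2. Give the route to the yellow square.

turn left 80°, forward 4.5 m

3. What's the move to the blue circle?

turn right 172°, forward 2.8 m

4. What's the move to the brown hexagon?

turn left 67°, forward 9.6 m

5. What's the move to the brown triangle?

turn left 41°, forward 10.8 m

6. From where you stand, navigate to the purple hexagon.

turn left 110°, forward 4.8 m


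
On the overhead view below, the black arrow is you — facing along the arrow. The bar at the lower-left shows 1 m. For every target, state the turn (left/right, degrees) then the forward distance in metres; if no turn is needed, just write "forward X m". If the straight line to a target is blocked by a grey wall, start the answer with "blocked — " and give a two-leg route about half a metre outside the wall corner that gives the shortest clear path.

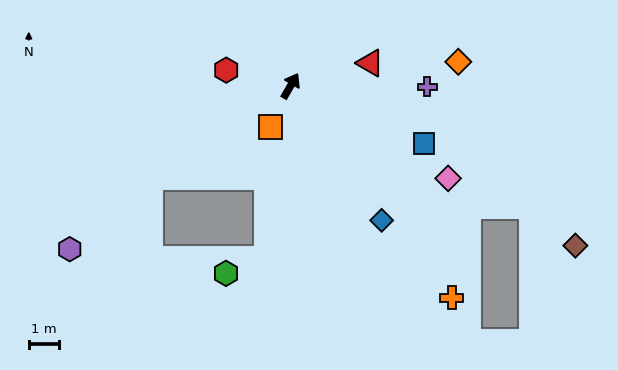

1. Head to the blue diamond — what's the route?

turn right 116°, forward 5.4 m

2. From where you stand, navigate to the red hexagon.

turn left 106°, forward 2.2 m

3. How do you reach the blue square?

turn right 83°, forward 4.8 m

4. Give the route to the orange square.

turn right 176°, forward 1.5 m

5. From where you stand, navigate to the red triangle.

turn right 44°, forward 2.7 m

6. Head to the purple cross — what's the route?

turn right 60°, forward 4.5 m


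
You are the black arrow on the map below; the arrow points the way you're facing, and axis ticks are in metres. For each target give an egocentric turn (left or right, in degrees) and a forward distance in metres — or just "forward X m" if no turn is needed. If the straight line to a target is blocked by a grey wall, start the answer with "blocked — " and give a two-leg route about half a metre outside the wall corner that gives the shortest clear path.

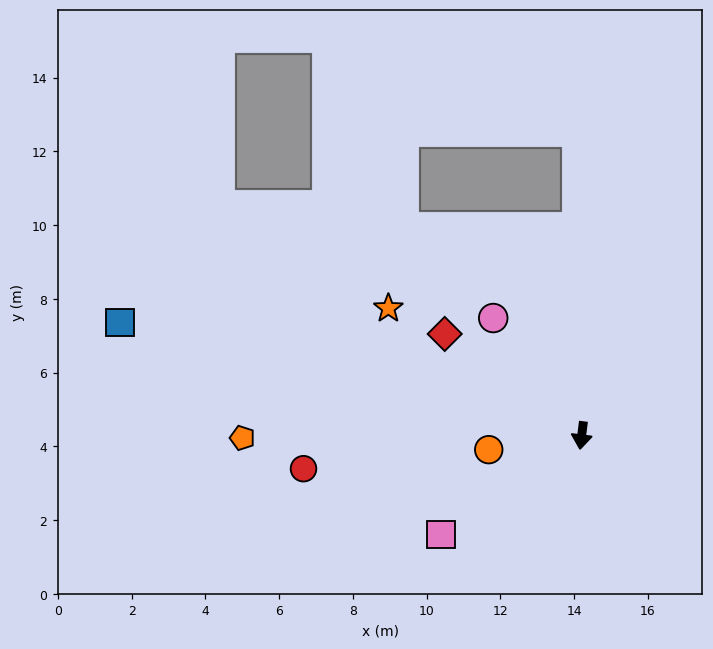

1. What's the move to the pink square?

turn right 48°, forward 4.7 m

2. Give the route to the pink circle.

turn right 136°, forward 4.0 m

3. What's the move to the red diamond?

turn right 119°, forward 4.6 m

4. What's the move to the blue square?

turn right 97°, forward 12.9 m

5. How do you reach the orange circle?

turn right 74°, forward 2.5 m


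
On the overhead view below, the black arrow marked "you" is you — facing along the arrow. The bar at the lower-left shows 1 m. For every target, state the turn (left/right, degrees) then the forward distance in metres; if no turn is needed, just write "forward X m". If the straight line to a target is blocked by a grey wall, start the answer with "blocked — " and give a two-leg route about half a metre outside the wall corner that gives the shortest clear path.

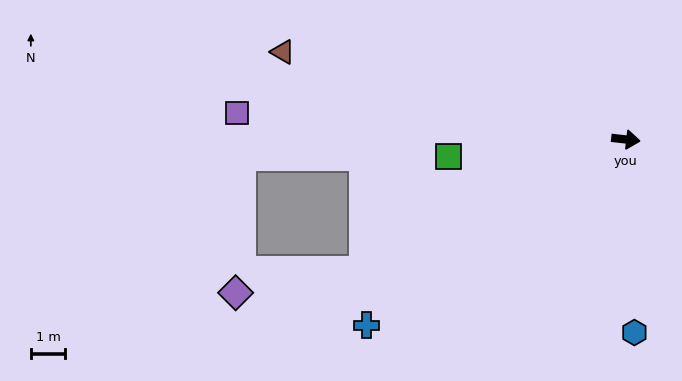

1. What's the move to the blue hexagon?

turn right 81°, forward 5.6 m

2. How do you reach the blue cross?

turn right 138°, forward 9.3 m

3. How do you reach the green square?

turn right 168°, forward 5.2 m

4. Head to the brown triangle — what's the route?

turn left 172°, forward 10.3 m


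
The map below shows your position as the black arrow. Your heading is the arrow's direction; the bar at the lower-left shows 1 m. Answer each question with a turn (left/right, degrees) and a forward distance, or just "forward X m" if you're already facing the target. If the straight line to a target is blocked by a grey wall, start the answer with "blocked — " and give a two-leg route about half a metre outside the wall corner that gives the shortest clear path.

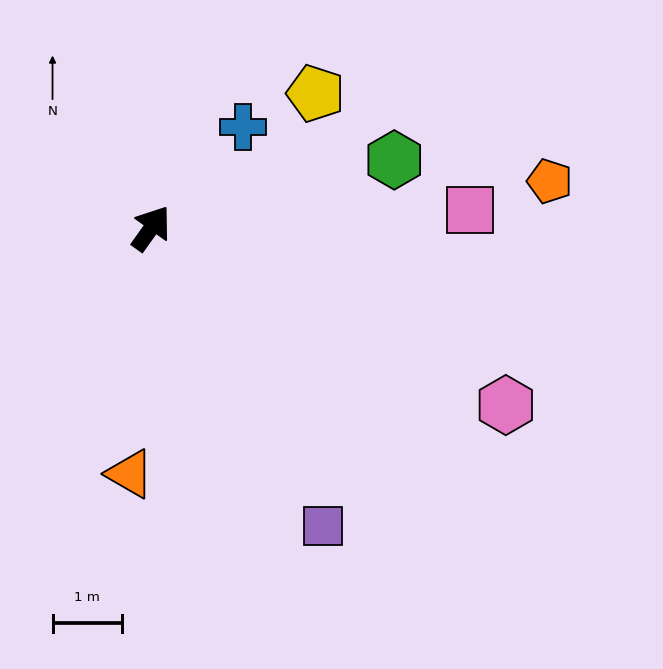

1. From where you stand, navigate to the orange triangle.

turn right 150°, forward 3.5 m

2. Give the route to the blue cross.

turn right 7°, forward 2.0 m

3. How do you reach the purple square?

turn right 115°, forward 4.9 m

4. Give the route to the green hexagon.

turn right 39°, forward 3.6 m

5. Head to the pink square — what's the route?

turn right 51°, forward 4.6 m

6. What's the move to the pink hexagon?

turn right 81°, forward 5.7 m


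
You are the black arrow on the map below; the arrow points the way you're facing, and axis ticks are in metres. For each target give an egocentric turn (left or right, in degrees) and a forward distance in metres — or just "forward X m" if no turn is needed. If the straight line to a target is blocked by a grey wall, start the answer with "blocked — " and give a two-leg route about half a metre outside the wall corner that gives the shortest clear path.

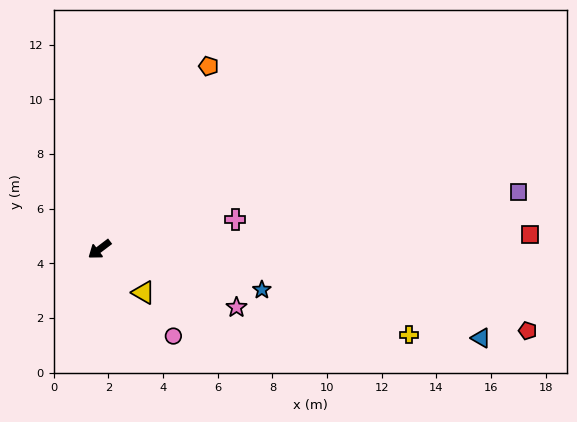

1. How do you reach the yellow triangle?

turn left 98°, forward 2.3 m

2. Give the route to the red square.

turn left 145°, forward 15.8 m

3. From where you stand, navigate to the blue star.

turn left 129°, forward 6.1 m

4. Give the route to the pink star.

turn left 120°, forward 5.4 m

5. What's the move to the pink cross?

turn left 155°, forward 5.1 m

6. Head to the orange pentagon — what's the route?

turn right 158°, forward 7.8 m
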